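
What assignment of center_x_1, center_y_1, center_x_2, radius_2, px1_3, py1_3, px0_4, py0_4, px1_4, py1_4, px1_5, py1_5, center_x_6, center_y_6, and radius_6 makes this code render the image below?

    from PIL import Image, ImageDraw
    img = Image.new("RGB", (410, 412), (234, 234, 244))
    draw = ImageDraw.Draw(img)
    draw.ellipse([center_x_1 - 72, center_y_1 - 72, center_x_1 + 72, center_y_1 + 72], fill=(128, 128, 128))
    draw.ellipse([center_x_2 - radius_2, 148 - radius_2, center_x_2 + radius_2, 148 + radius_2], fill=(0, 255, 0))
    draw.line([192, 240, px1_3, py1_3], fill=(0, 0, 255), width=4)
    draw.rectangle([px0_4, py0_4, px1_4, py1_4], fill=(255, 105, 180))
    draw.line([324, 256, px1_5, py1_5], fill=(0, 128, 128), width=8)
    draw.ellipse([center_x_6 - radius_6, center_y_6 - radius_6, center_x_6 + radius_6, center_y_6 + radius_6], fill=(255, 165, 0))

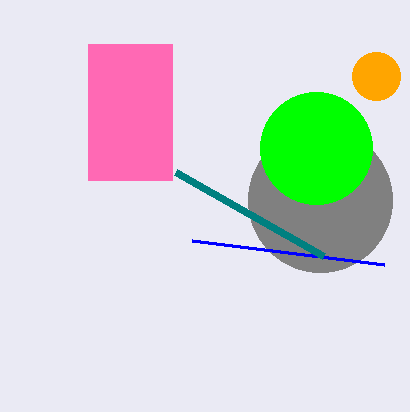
center_x_1 = 320, center_y_1 = 200, center_x_2 = 316, radius_2 = 56, px1_3 = 384, py1_3 = 264, px0_4 = 88, py0_4 = 44, px1_4 = 172, py1_4 = 180, px1_5 = 176, py1_5 = 172, center_x_6 = 376, center_y_6 = 76, radius_6 = 24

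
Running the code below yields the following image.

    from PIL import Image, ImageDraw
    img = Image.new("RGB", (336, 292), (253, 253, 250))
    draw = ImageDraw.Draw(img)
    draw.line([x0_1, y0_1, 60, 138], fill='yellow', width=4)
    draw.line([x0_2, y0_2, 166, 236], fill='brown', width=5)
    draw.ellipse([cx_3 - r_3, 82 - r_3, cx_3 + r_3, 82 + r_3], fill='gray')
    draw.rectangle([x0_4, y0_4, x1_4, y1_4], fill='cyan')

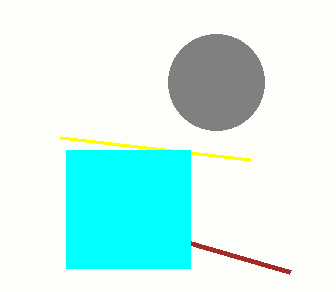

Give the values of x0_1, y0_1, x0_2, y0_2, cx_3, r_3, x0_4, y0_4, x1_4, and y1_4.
x0_1 = 250, y0_1 = 160, x0_2 = 290, y0_2 = 272, cx_3 = 216, r_3 = 48, x0_4 = 66, y0_4 = 150, x1_4 = 190, y1_4 = 268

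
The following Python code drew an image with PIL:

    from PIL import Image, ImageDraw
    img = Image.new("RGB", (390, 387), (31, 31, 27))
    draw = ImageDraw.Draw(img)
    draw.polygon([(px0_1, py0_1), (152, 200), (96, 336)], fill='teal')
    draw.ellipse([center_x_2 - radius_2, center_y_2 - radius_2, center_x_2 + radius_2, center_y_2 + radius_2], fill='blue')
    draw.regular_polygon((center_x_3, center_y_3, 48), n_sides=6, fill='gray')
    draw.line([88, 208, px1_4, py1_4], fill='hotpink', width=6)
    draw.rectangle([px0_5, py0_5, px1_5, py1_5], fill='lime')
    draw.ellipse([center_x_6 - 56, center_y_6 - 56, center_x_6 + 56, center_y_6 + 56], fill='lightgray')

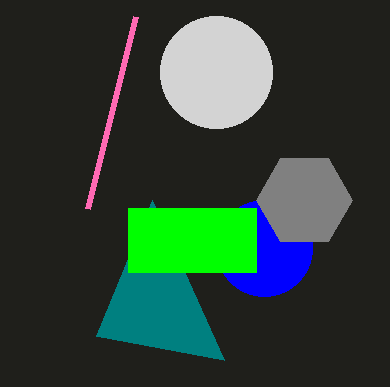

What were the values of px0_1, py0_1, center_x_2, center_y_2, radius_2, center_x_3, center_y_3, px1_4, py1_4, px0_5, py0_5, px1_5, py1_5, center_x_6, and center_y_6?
px0_1 = 224, py0_1 = 360, center_x_2 = 264, center_y_2 = 248, radius_2 = 48, center_x_3 = 304, center_y_3 = 200, px1_4 = 136, py1_4 = 16, px0_5 = 128, py0_5 = 208, px1_5 = 256, py1_5 = 272, center_x_6 = 216, center_y_6 = 72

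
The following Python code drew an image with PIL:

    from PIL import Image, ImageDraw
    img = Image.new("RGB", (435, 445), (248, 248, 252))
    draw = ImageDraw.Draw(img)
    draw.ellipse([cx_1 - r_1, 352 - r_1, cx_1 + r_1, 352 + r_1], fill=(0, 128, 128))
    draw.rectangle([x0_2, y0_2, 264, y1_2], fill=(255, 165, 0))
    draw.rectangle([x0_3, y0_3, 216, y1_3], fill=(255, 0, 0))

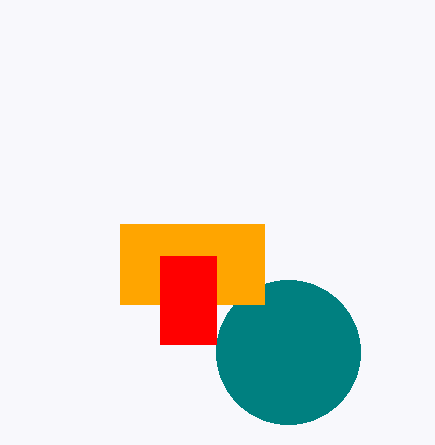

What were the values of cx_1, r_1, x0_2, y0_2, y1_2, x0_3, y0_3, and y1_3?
cx_1 = 288; r_1 = 72; x0_2 = 120; y0_2 = 224; y1_2 = 304; x0_3 = 160; y0_3 = 256; y1_3 = 344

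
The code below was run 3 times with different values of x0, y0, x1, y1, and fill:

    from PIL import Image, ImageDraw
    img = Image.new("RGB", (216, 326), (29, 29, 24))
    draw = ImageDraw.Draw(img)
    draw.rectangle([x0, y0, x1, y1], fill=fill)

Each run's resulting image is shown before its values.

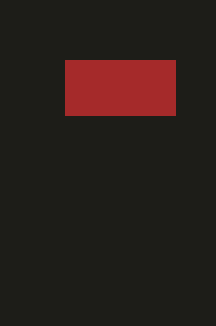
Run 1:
x0 = 65; y0 = 60; x1 = 175; y1 = 115; fill = 'brown'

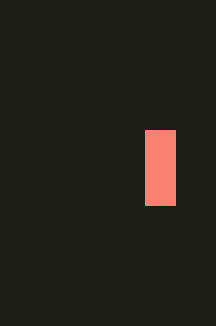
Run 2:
x0 = 145; y0 = 130; x1 = 175; y1 = 205; fill = 'salmon'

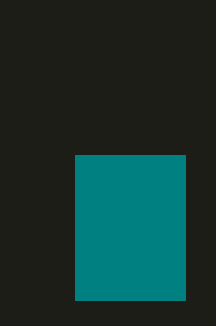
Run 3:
x0 = 75, y0 = 155, x1 = 185, y1 = 300, fill = 'teal'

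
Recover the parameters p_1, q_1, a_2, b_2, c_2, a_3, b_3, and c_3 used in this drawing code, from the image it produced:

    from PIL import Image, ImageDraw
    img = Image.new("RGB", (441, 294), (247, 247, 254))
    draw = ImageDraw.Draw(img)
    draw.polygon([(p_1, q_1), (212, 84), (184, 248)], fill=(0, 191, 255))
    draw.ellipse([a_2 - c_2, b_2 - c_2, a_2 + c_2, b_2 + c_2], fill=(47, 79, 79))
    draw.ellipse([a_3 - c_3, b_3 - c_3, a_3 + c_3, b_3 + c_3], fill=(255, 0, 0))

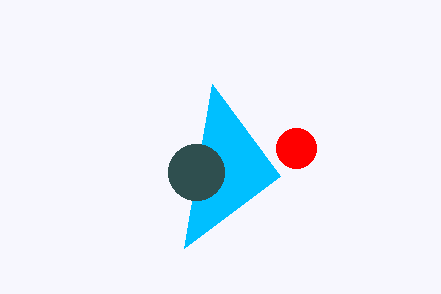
p_1 = 280
q_1 = 176
a_2 = 196
b_2 = 172
c_2 = 28
a_3 = 296
b_3 = 148
c_3 = 20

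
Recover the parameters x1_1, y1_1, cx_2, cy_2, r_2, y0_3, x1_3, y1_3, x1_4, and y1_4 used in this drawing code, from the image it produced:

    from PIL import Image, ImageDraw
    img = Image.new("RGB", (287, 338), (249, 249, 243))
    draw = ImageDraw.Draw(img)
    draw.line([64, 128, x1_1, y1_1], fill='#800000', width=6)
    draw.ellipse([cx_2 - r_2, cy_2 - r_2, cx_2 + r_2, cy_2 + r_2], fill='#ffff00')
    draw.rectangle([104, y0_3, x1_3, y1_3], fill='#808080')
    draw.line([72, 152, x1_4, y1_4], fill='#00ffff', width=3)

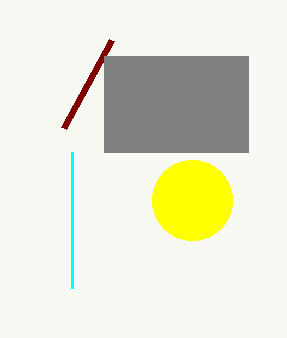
x1_1 = 112
y1_1 = 40
cx_2 = 192
cy_2 = 200
r_2 = 40
y0_3 = 56
x1_3 = 248
y1_3 = 152
x1_4 = 72
y1_4 = 288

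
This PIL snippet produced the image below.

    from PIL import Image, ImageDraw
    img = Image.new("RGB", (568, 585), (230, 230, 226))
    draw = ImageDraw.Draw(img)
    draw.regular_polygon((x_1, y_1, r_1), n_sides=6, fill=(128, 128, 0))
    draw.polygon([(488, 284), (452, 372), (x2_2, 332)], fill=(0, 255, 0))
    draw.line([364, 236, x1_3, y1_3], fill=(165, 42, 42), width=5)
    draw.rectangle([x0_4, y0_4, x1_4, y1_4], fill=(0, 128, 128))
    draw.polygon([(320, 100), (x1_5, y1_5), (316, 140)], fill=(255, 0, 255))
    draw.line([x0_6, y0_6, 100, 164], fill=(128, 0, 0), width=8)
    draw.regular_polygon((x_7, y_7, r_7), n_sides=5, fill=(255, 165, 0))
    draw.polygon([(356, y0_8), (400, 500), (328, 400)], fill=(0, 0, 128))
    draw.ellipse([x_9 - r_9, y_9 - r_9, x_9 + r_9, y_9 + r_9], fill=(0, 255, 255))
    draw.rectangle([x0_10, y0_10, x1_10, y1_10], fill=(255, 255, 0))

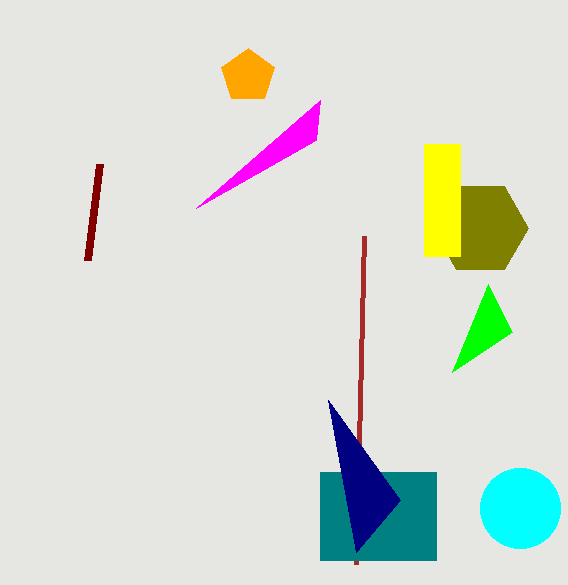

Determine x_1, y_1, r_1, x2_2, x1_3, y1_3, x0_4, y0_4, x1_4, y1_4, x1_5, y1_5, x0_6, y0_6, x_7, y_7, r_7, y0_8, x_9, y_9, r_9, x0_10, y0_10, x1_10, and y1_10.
x_1 = 480; y_1 = 228; r_1 = 48; x2_2 = 512; x1_3 = 356; y1_3 = 564; x0_4 = 320; y0_4 = 472; x1_4 = 436; y1_4 = 560; x1_5 = 196; y1_5 = 208; x0_6 = 88; y0_6 = 260; x_7 = 248; y_7 = 76; r_7 = 28; y0_8 = 552; x_9 = 520; y_9 = 508; r_9 = 40; x0_10 = 424; y0_10 = 144; x1_10 = 460; y1_10 = 256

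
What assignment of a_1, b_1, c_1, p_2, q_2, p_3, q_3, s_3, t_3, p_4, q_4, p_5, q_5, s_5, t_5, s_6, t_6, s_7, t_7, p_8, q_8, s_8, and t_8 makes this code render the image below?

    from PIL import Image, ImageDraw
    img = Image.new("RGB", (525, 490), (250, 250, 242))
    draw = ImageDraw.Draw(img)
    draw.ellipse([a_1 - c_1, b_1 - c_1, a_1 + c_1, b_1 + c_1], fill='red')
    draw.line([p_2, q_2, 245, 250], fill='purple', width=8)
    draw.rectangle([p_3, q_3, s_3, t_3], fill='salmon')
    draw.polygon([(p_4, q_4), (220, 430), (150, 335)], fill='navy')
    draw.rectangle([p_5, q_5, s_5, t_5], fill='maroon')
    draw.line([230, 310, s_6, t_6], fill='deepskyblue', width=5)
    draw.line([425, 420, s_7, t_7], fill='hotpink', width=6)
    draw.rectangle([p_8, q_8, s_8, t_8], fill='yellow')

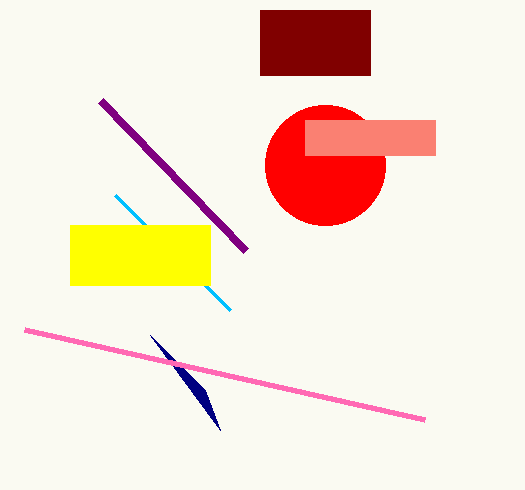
a_1 = 325, b_1 = 165, c_1 = 60, p_2 = 100, q_2 = 100, p_3 = 305, q_3 = 120, s_3 = 435, t_3 = 155, p_4 = 205, q_4 = 390, p_5 = 260, q_5 = 10, s_5 = 370, t_5 = 75, s_6 = 115, t_6 = 195, s_7 = 25, t_7 = 330, p_8 = 70, q_8 = 225, s_8 = 210, t_8 = 285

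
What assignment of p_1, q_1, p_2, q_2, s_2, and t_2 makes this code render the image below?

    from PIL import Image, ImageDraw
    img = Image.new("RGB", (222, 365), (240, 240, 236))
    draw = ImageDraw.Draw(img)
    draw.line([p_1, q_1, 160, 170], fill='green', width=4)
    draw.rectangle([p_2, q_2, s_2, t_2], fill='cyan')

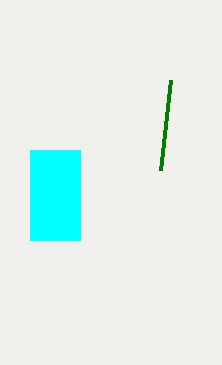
p_1 = 170; q_1 = 80; p_2 = 30; q_2 = 150; s_2 = 80; t_2 = 240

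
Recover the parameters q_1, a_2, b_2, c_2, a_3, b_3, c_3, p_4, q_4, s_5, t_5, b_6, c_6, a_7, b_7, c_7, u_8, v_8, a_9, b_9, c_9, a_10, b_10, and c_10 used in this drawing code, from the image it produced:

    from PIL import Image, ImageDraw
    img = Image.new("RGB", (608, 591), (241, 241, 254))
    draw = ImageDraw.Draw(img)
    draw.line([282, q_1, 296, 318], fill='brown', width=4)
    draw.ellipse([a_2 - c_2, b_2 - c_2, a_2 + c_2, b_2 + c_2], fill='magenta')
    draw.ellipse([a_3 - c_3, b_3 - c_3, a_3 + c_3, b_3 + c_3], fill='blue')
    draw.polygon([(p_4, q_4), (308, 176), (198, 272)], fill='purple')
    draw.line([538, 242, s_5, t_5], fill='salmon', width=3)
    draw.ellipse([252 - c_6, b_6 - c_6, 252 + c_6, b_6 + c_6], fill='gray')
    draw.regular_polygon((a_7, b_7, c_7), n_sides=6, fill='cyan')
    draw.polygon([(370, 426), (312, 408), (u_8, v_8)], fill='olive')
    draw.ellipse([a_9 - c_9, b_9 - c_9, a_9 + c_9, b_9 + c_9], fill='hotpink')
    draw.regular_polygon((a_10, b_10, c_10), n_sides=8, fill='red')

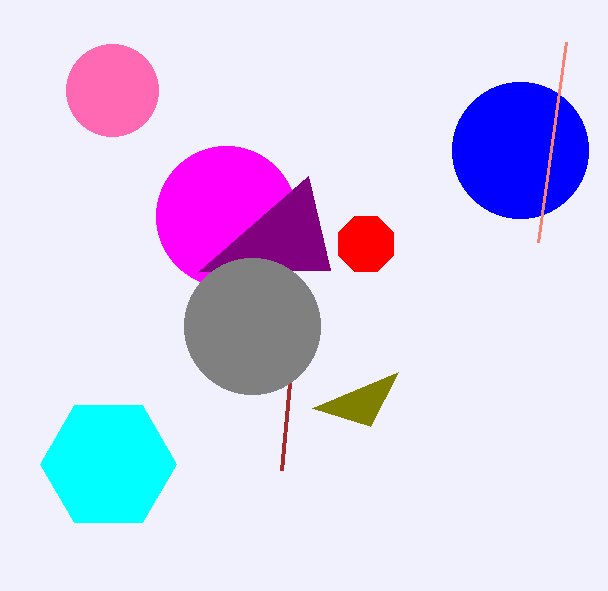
q_1 = 470, a_2 = 226, b_2 = 216, c_2 = 70, a_3 = 520, b_3 = 150, c_3 = 68, p_4 = 330, q_4 = 270, s_5 = 566, t_5 = 42, b_6 = 326, c_6 = 68, a_7 = 108, b_7 = 464, c_7 = 68, u_8 = 398, v_8 = 372, a_9 = 112, b_9 = 90, c_9 = 46, a_10 = 366, b_10 = 244, c_10 = 30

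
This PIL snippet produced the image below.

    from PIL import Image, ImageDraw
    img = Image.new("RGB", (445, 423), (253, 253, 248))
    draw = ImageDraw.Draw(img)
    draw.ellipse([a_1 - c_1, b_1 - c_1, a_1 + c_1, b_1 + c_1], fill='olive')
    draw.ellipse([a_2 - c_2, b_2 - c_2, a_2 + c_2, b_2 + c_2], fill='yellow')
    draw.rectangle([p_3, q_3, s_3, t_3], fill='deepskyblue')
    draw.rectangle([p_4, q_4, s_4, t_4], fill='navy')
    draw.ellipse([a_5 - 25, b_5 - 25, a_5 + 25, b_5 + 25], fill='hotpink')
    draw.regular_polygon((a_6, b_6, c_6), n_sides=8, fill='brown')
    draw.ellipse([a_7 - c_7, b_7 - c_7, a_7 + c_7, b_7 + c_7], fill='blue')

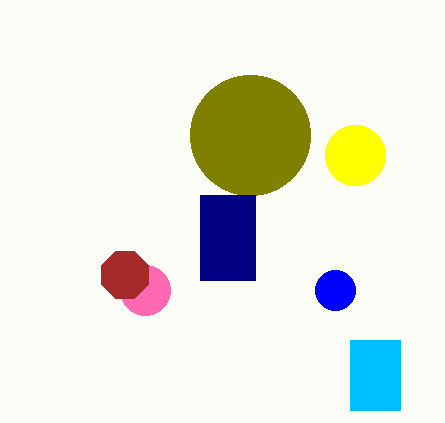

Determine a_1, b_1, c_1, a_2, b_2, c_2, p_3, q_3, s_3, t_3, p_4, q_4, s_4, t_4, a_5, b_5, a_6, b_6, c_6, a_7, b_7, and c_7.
a_1 = 250; b_1 = 135; c_1 = 60; a_2 = 355; b_2 = 155; c_2 = 30; p_3 = 350; q_3 = 340; s_3 = 400; t_3 = 410; p_4 = 200; q_4 = 195; s_4 = 255; t_4 = 280; a_5 = 145; b_5 = 290; a_6 = 125; b_6 = 275; c_6 = 25; a_7 = 335; b_7 = 290; c_7 = 20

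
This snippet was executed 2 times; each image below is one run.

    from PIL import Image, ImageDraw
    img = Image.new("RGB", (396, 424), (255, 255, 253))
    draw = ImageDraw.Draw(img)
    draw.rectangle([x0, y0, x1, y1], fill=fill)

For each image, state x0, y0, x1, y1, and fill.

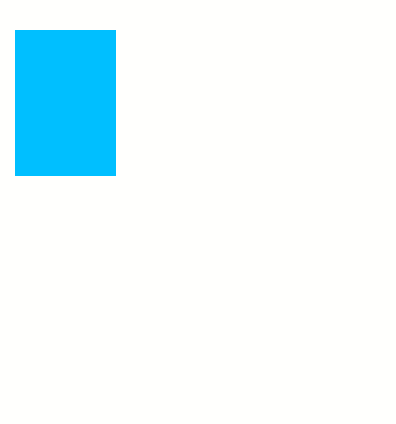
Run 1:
x0 = 15
y0 = 30
x1 = 115
y1 = 175
fill = 'deepskyblue'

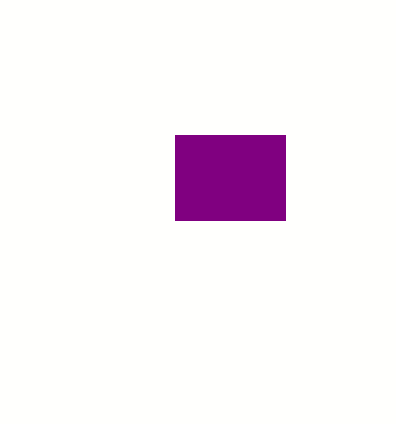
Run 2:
x0 = 175
y0 = 135
x1 = 285
y1 = 220
fill = 'purple'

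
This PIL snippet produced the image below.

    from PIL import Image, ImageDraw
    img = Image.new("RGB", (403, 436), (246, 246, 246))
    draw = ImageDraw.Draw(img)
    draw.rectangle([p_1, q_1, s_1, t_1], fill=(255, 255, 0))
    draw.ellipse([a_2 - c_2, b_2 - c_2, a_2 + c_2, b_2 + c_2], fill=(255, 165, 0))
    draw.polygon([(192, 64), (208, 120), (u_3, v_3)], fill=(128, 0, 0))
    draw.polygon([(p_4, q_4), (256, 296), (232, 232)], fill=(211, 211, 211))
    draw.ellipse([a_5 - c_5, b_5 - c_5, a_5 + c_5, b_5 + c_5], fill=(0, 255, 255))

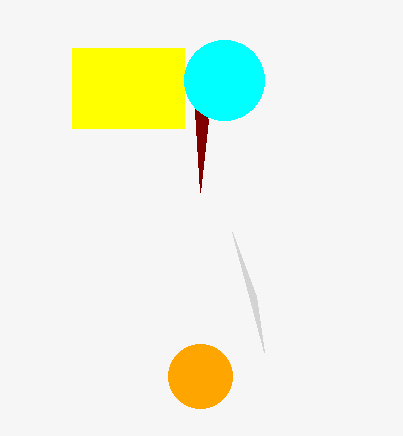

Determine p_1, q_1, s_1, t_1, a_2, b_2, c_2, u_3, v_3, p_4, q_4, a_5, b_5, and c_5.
p_1 = 72, q_1 = 48, s_1 = 184, t_1 = 128, a_2 = 200, b_2 = 376, c_2 = 32, u_3 = 200, v_3 = 192, p_4 = 264, q_4 = 352, a_5 = 224, b_5 = 80, c_5 = 40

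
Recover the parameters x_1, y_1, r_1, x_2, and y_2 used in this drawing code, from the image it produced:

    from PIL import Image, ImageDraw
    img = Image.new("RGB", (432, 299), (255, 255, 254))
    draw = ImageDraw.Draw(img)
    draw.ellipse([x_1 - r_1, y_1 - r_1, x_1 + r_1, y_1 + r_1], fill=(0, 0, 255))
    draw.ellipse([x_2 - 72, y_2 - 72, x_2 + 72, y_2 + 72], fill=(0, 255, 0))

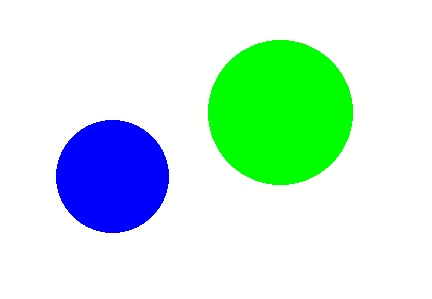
x_1 = 112, y_1 = 176, r_1 = 56, x_2 = 280, y_2 = 112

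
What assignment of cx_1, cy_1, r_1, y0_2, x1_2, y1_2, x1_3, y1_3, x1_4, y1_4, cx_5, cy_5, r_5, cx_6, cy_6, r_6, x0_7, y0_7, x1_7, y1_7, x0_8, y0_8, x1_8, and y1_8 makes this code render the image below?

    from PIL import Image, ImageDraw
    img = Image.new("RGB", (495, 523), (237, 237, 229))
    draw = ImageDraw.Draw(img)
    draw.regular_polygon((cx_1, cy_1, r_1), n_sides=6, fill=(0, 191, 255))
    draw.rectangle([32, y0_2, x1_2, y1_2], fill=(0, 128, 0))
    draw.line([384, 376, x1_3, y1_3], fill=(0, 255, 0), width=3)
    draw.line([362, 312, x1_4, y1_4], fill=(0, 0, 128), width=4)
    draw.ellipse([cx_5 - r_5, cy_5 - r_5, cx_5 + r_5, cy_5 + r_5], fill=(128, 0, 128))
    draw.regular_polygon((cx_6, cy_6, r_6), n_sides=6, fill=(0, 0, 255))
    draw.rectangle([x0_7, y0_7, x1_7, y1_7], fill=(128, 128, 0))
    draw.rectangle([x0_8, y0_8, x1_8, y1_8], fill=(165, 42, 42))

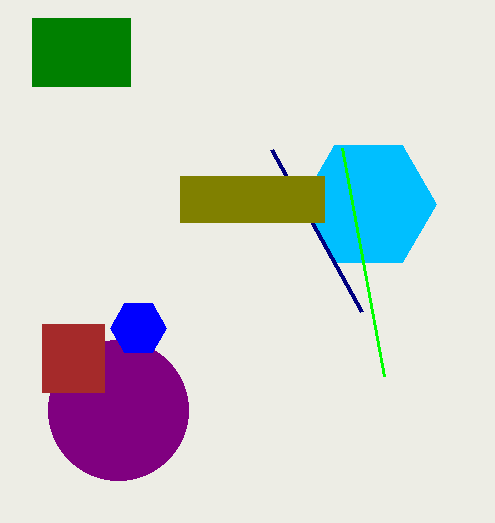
cx_1 = 368
cy_1 = 204
r_1 = 68
y0_2 = 18
x1_2 = 130
y1_2 = 86
x1_3 = 342
y1_3 = 148
x1_4 = 272
y1_4 = 150
cx_5 = 118
cy_5 = 410
r_5 = 70
cx_6 = 138
cy_6 = 328
r_6 = 28
x0_7 = 180
y0_7 = 176
x1_7 = 324
y1_7 = 222
x0_8 = 42
y0_8 = 324
x1_8 = 104
y1_8 = 392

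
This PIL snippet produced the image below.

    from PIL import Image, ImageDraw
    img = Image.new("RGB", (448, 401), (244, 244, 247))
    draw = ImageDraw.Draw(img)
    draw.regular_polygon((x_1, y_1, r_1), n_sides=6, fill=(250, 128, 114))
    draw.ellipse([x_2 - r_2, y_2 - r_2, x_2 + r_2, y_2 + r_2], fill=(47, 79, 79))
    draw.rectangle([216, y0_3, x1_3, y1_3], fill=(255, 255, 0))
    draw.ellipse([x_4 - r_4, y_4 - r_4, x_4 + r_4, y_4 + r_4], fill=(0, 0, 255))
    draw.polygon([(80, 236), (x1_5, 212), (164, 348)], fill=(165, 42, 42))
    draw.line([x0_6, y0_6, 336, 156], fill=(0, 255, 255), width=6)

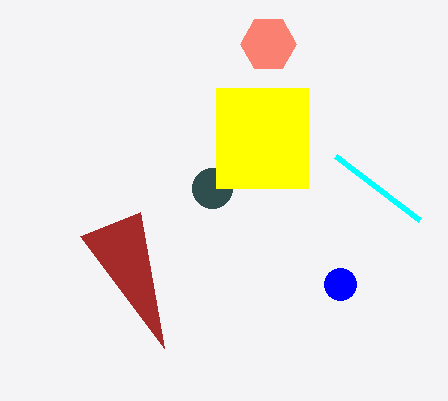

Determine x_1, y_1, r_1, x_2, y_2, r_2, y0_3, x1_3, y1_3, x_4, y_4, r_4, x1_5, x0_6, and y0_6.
x_1 = 268; y_1 = 44; r_1 = 28; x_2 = 212; y_2 = 188; r_2 = 20; y0_3 = 88; x1_3 = 308; y1_3 = 188; x_4 = 340; y_4 = 284; r_4 = 16; x1_5 = 140; x0_6 = 420; y0_6 = 220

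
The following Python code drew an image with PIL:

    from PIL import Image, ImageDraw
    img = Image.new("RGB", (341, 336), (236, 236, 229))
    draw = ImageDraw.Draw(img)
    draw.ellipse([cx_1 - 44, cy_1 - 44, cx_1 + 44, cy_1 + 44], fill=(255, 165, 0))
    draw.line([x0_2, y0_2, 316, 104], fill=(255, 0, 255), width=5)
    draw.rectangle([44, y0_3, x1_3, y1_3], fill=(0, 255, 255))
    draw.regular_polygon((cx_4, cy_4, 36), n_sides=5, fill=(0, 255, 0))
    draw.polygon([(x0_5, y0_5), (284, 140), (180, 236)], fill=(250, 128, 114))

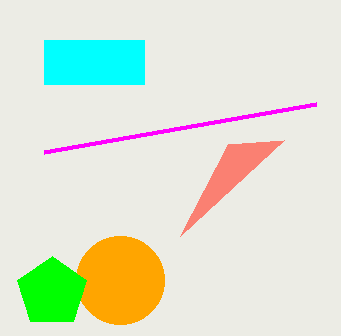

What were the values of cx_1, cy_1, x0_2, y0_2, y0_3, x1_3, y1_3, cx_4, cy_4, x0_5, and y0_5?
cx_1 = 120; cy_1 = 280; x0_2 = 44; y0_2 = 152; y0_3 = 40; x1_3 = 144; y1_3 = 84; cx_4 = 52; cy_4 = 292; x0_5 = 228; y0_5 = 144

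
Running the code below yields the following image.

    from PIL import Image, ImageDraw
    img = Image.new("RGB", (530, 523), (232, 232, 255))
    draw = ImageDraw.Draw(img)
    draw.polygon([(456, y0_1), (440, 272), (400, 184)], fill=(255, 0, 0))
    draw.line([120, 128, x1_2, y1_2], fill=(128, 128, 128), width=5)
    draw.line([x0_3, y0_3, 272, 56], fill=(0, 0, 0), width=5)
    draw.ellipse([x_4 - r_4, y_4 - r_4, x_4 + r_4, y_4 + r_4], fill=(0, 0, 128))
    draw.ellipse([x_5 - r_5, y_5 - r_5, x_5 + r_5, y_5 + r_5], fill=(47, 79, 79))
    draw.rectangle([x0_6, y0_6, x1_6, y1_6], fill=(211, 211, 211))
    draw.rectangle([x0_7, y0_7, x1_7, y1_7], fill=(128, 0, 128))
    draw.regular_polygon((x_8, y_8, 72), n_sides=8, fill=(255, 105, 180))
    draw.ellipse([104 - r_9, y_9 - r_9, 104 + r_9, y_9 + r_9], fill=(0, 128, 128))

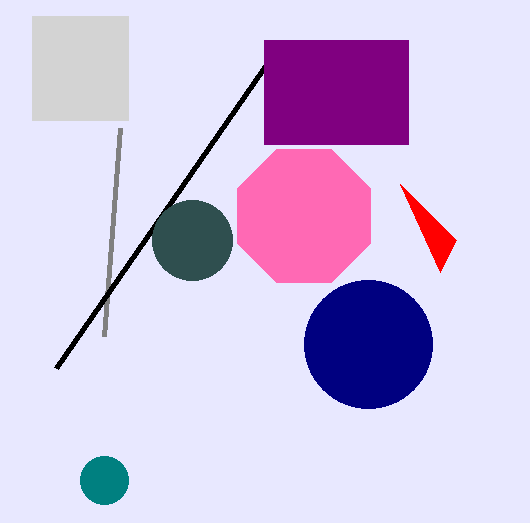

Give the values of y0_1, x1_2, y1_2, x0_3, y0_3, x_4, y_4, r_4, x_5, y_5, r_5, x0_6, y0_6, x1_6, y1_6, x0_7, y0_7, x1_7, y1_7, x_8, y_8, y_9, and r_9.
y0_1 = 240, x1_2 = 104, y1_2 = 336, x0_3 = 56, y0_3 = 368, x_4 = 368, y_4 = 344, r_4 = 64, x_5 = 192, y_5 = 240, r_5 = 40, x0_6 = 32, y0_6 = 16, x1_6 = 128, y1_6 = 120, x0_7 = 264, y0_7 = 40, x1_7 = 408, y1_7 = 144, x_8 = 304, y_8 = 216, y_9 = 480, r_9 = 24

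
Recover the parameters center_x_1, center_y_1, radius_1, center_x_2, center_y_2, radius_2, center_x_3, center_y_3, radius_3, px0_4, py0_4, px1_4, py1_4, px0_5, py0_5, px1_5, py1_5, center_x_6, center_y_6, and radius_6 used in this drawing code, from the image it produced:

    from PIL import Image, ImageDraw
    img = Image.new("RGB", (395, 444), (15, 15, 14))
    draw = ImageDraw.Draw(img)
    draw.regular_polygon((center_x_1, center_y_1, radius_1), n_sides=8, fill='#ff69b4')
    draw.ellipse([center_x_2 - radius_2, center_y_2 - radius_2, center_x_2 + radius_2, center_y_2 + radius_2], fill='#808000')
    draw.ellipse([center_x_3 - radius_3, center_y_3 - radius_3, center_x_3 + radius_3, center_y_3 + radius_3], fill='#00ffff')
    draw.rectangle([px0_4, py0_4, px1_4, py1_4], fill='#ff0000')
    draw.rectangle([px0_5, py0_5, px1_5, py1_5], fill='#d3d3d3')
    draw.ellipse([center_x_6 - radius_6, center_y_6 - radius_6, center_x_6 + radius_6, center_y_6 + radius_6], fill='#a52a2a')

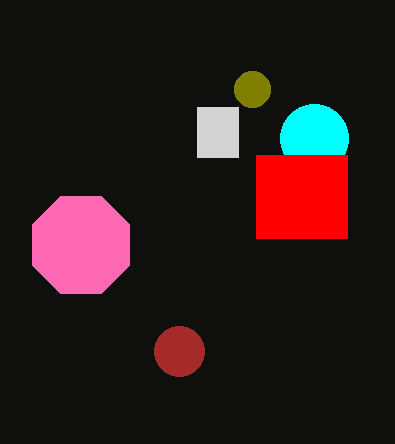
center_x_1 = 81, center_y_1 = 245, radius_1 = 53, center_x_2 = 252, center_y_2 = 89, radius_2 = 18, center_x_3 = 314, center_y_3 = 138, radius_3 = 34, px0_4 = 256, py0_4 = 155, px1_4 = 347, py1_4 = 238, px0_5 = 197, py0_5 = 107, px1_5 = 238, py1_5 = 157, center_x_6 = 179, center_y_6 = 351, radius_6 = 25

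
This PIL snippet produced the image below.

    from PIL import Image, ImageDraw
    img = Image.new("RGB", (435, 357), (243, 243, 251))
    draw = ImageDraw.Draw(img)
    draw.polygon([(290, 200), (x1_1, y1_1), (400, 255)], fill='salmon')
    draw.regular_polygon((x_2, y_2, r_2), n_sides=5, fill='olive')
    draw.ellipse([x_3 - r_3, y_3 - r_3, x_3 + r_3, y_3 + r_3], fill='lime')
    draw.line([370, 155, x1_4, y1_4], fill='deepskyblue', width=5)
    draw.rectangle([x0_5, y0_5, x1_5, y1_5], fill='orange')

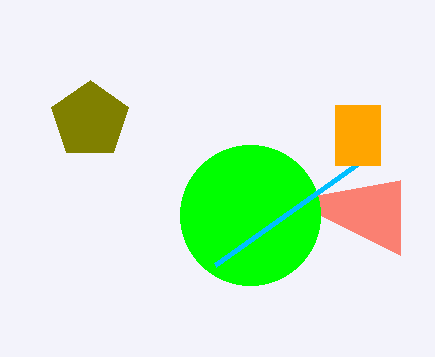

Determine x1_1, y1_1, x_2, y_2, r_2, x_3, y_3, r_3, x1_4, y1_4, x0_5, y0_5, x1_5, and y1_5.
x1_1 = 400; y1_1 = 180; x_2 = 90; y_2 = 120; r_2 = 40; x_3 = 250; y_3 = 215; r_3 = 70; x1_4 = 215; y1_4 = 265; x0_5 = 335; y0_5 = 105; x1_5 = 380; y1_5 = 165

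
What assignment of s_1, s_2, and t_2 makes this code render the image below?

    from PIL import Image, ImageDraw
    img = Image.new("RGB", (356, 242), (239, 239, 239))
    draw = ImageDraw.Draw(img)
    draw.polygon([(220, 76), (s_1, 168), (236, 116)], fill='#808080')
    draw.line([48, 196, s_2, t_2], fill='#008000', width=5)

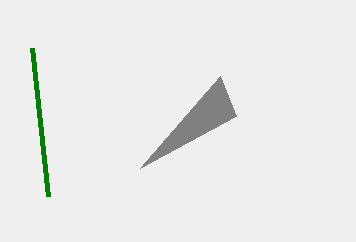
s_1 = 140; s_2 = 32; t_2 = 48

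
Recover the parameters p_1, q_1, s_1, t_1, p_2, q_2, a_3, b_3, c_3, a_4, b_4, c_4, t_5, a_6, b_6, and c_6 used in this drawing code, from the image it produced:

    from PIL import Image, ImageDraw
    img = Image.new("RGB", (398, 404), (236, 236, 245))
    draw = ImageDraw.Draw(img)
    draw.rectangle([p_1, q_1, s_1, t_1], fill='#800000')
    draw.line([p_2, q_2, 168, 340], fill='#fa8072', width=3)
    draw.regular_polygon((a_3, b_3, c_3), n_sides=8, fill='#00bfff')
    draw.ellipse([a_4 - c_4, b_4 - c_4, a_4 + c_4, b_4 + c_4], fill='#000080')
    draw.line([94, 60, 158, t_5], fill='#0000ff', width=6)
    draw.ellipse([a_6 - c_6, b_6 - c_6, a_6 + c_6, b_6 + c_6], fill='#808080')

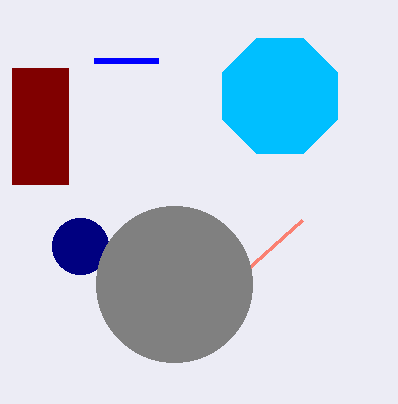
p_1 = 12; q_1 = 68; s_1 = 68; t_1 = 184; p_2 = 302; q_2 = 220; a_3 = 280; b_3 = 96; c_3 = 62; a_4 = 80; b_4 = 246; c_4 = 28; t_5 = 60; a_6 = 174; b_6 = 284; c_6 = 78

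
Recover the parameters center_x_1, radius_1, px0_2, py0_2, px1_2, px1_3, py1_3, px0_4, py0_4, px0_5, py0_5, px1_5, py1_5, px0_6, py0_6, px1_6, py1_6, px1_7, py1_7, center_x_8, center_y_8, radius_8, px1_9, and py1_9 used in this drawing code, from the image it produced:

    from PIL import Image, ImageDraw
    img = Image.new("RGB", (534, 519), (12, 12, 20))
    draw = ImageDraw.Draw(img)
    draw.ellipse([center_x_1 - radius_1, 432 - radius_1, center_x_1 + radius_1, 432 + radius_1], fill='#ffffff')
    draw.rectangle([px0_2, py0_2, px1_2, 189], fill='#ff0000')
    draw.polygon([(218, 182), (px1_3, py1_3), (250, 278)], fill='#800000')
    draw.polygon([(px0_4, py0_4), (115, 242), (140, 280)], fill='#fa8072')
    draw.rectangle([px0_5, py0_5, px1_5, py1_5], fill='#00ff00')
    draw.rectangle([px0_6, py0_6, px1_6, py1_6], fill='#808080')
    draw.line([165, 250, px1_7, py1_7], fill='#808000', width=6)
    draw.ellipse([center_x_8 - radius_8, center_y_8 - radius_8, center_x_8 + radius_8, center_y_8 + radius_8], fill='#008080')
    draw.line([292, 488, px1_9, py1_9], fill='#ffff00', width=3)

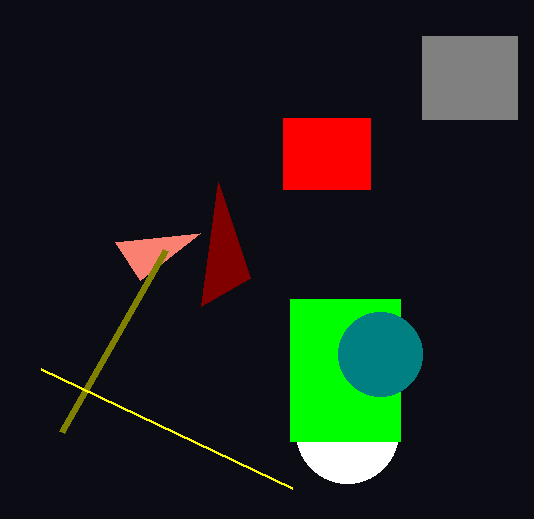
center_x_1 = 347, radius_1 = 51, px0_2 = 283, py0_2 = 118, px1_2 = 370, px1_3 = 201, py1_3 = 306, px0_4 = 200, py0_4 = 233, px0_5 = 290, py0_5 = 299, px1_5 = 400, py1_5 = 441, px0_6 = 422, py0_6 = 36, px1_6 = 517, py1_6 = 119, px1_7 = 61, py1_7 = 432, center_x_8 = 380, center_y_8 = 354, radius_8 = 42, px1_9 = 41, py1_9 = 369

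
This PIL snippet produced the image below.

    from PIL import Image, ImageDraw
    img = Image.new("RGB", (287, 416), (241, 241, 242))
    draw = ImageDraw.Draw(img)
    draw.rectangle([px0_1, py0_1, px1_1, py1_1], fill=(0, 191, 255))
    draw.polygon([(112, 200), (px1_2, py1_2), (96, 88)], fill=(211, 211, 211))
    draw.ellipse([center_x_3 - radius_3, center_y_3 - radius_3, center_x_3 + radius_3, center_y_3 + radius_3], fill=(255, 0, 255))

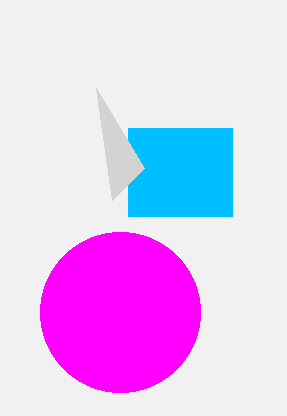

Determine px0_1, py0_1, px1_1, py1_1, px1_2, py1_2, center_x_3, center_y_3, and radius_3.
px0_1 = 128
py0_1 = 128
px1_1 = 232
py1_1 = 216
px1_2 = 144
py1_2 = 168
center_x_3 = 120
center_y_3 = 312
radius_3 = 80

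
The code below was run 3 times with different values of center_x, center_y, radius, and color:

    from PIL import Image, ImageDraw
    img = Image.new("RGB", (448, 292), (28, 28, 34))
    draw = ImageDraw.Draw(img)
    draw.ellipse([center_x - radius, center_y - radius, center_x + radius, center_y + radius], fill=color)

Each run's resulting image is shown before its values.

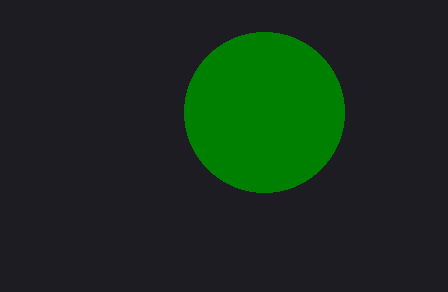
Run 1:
center_x = 264; center_y = 112; radius = 80; color = 'green'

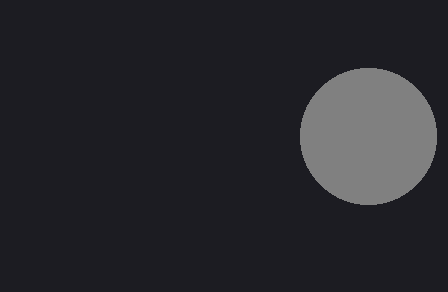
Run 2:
center_x = 368, center_y = 136, radius = 68, color = 'gray'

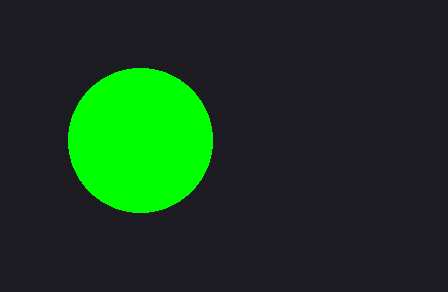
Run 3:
center_x = 140
center_y = 140
radius = 72
color = 'lime'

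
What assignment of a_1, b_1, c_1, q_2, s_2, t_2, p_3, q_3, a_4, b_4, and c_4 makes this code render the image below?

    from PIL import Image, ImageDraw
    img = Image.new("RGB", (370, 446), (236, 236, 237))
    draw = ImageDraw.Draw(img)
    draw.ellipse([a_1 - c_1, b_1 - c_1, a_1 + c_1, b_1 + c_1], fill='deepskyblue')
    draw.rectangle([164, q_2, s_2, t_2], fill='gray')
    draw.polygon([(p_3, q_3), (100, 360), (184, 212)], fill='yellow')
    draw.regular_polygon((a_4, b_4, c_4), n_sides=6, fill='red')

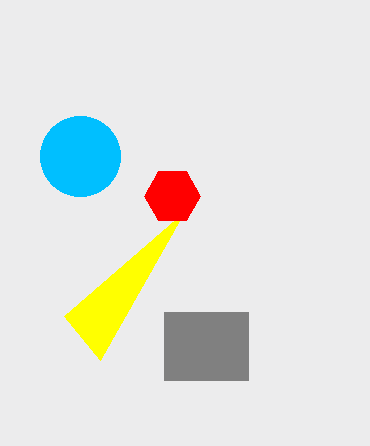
a_1 = 80; b_1 = 156; c_1 = 40; q_2 = 312; s_2 = 248; t_2 = 380; p_3 = 64; q_3 = 316; a_4 = 172; b_4 = 196; c_4 = 28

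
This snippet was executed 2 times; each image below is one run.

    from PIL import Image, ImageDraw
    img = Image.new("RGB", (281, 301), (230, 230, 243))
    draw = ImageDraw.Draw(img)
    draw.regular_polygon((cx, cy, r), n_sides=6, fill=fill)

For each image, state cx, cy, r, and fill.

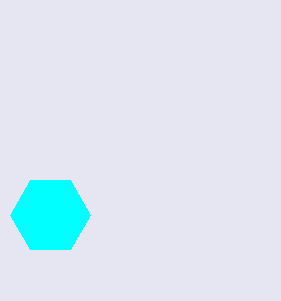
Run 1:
cx = 50; cy = 215; r = 40; fill = 'cyan'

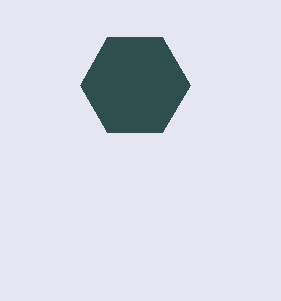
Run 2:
cx = 135, cy = 85, r = 55, fill = 'darkslategray'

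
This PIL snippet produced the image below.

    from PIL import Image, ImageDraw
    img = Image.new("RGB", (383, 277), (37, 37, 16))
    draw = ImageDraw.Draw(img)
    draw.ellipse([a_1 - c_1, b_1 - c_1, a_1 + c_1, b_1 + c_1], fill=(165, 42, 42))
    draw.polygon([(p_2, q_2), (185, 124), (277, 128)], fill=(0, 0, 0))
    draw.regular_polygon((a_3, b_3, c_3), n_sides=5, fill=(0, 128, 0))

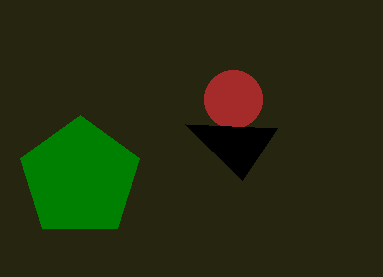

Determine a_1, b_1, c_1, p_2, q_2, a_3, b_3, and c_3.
a_1 = 233, b_1 = 99, c_1 = 29, p_2 = 242, q_2 = 180, a_3 = 80, b_3 = 178, c_3 = 63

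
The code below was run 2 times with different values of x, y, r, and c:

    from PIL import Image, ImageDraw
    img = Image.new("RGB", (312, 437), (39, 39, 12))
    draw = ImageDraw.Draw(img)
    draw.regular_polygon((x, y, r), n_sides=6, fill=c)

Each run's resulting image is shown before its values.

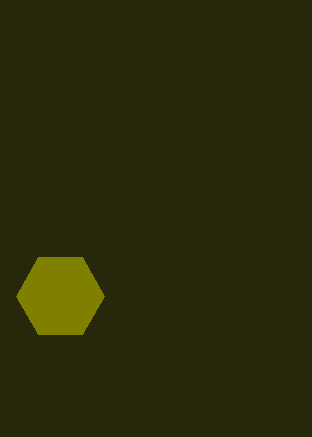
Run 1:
x = 60
y = 296
r = 44
c = 'olive'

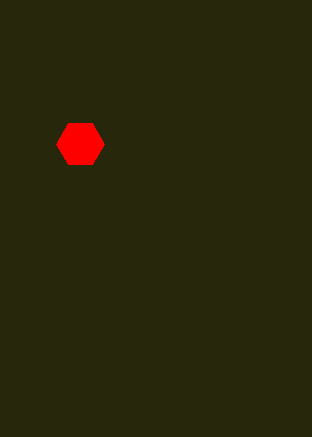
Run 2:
x = 80, y = 144, r = 24, c = 'red'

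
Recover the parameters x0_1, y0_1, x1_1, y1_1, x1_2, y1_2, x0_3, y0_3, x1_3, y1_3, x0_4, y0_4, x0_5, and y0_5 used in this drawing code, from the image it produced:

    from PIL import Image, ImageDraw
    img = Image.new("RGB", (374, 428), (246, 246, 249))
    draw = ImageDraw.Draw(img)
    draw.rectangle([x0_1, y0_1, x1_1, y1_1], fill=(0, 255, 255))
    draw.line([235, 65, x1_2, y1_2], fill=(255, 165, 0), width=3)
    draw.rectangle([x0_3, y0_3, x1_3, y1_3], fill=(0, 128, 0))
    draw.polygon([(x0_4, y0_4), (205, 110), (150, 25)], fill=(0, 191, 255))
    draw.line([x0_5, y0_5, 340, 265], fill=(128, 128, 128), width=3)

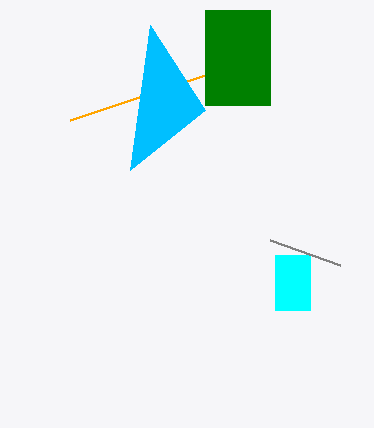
x0_1 = 275; y0_1 = 255; x1_1 = 310; y1_1 = 310; x1_2 = 70; y1_2 = 120; x0_3 = 205; y0_3 = 10; x1_3 = 270; y1_3 = 105; x0_4 = 130; y0_4 = 170; x0_5 = 270; y0_5 = 240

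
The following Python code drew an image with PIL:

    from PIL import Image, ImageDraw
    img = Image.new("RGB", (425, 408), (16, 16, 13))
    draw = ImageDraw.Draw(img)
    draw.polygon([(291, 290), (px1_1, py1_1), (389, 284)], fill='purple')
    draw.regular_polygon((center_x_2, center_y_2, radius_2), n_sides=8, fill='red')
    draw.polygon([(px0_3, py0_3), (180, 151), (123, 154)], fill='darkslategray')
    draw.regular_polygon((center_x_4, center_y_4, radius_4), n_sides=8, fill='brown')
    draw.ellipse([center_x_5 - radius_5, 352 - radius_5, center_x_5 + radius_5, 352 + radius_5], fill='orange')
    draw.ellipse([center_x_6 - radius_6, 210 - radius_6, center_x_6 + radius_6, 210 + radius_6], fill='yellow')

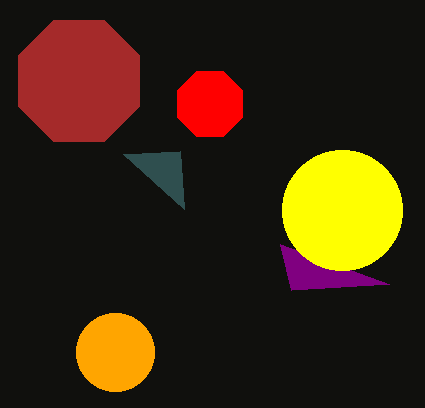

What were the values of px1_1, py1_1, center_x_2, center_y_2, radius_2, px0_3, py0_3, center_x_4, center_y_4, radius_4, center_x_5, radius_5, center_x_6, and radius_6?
px1_1 = 280
py1_1 = 244
center_x_2 = 210
center_y_2 = 104
radius_2 = 35
px0_3 = 184
py0_3 = 209
center_x_4 = 79
center_y_4 = 81
radius_4 = 66
center_x_5 = 115
radius_5 = 39
center_x_6 = 342
radius_6 = 60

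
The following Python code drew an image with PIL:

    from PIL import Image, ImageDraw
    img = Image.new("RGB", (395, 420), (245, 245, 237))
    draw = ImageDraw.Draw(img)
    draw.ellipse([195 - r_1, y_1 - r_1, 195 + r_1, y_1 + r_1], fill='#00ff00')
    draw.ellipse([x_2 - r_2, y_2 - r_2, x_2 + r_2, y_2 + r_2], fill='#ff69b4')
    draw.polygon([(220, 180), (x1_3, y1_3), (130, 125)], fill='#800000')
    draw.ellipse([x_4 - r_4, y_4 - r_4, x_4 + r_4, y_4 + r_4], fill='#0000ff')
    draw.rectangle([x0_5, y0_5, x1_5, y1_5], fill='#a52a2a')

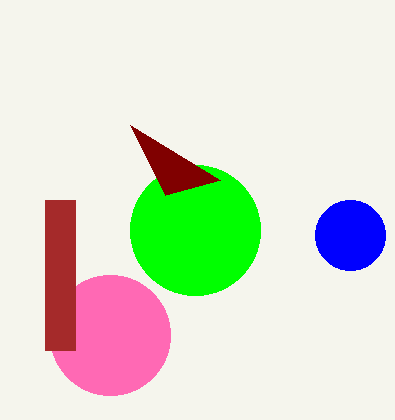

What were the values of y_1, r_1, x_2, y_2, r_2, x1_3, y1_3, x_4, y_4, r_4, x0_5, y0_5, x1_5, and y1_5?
y_1 = 230, r_1 = 65, x_2 = 110, y_2 = 335, r_2 = 60, x1_3 = 165, y1_3 = 195, x_4 = 350, y_4 = 235, r_4 = 35, x0_5 = 45, y0_5 = 200, x1_5 = 75, y1_5 = 350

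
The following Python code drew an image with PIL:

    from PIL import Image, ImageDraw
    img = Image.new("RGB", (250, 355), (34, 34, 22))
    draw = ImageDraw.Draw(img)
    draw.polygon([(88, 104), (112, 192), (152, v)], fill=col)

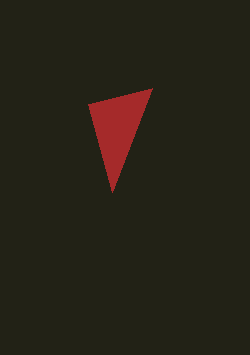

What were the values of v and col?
v = 88
col = 'brown'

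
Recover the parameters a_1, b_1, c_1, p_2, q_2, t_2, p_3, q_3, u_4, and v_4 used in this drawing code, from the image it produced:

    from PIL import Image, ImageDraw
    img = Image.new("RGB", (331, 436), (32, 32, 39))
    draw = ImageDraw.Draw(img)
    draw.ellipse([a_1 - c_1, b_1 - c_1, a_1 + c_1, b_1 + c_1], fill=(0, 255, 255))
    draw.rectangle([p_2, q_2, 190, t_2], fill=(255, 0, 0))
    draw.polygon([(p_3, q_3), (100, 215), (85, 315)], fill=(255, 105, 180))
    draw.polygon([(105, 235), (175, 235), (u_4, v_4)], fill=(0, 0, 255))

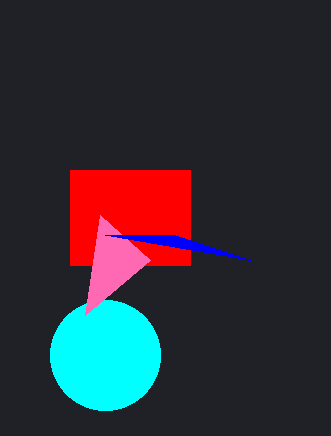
a_1 = 105
b_1 = 355
c_1 = 55
p_2 = 70
q_2 = 170
t_2 = 265
p_3 = 150
q_3 = 260
u_4 = 250
v_4 = 260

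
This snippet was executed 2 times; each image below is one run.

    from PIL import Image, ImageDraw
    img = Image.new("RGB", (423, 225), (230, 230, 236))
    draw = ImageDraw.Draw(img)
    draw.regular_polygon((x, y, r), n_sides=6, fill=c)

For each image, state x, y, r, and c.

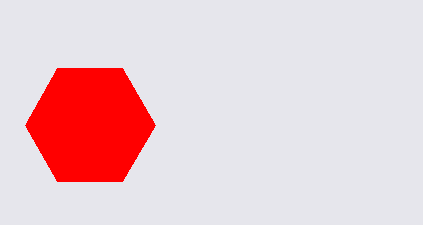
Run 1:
x = 90, y = 125, r = 65, c = 'red'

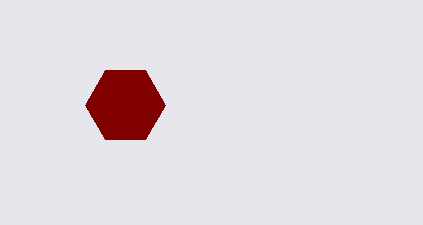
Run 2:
x = 125; y = 105; r = 40; c = 'maroon'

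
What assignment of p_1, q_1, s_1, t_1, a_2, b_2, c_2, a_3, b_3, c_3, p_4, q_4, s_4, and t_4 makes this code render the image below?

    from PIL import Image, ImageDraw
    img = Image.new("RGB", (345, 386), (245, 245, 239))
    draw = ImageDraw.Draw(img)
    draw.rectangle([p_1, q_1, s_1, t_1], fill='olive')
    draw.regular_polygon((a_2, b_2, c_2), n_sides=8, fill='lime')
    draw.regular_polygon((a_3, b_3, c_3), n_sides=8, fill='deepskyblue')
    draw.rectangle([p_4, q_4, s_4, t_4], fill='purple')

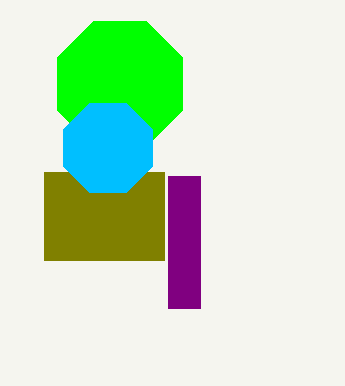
p_1 = 44; q_1 = 172; s_1 = 164; t_1 = 260; a_2 = 120; b_2 = 84; c_2 = 68; a_3 = 108; b_3 = 148; c_3 = 48; p_4 = 168; q_4 = 176; s_4 = 200; t_4 = 308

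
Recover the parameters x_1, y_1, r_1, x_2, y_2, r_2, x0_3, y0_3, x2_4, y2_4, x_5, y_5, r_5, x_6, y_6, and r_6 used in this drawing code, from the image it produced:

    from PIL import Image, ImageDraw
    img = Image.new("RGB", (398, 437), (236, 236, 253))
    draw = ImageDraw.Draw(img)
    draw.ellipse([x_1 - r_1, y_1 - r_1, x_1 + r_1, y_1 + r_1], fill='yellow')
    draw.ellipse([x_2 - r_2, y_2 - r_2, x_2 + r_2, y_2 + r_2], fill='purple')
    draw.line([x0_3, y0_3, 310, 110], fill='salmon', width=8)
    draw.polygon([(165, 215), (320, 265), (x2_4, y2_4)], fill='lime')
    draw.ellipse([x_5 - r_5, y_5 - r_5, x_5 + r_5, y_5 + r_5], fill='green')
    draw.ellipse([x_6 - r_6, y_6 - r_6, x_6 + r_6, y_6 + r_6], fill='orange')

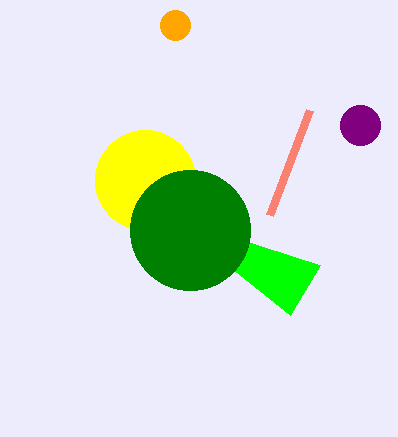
x_1 = 145, y_1 = 180, r_1 = 50, x_2 = 360, y_2 = 125, r_2 = 20, x0_3 = 270, y0_3 = 215, x2_4 = 290, y2_4 = 315, x_5 = 190, y_5 = 230, r_5 = 60, x_6 = 175, y_6 = 25, r_6 = 15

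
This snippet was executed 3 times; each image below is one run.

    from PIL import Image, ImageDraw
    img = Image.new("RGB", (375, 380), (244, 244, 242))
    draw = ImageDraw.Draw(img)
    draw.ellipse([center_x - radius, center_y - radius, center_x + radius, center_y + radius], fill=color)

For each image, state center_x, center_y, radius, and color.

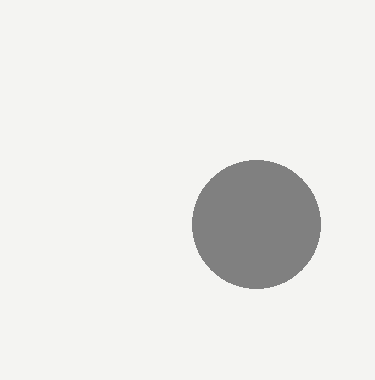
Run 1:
center_x = 256
center_y = 224
radius = 64
color = 'gray'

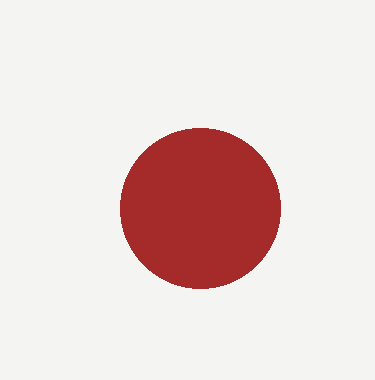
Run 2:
center_x = 200; center_y = 208; radius = 80; color = 'brown'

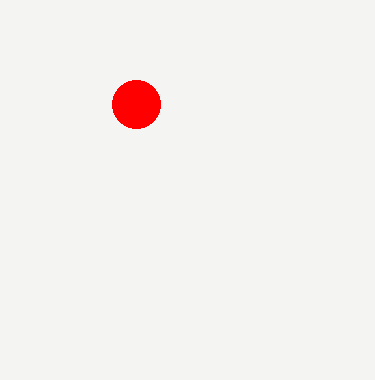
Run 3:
center_x = 136, center_y = 104, radius = 24, color = 'red'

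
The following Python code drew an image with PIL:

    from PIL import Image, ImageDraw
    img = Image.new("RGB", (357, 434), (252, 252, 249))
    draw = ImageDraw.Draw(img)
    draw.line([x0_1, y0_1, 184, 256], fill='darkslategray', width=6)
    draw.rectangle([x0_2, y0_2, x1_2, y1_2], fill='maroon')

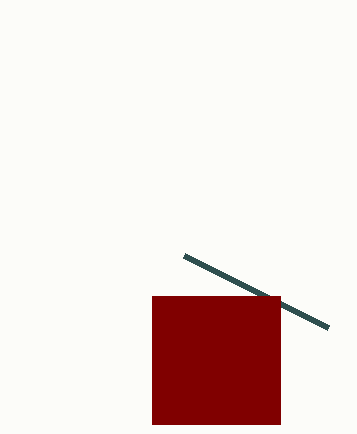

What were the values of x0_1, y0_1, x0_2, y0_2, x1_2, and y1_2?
x0_1 = 328
y0_1 = 328
x0_2 = 152
y0_2 = 296
x1_2 = 280
y1_2 = 424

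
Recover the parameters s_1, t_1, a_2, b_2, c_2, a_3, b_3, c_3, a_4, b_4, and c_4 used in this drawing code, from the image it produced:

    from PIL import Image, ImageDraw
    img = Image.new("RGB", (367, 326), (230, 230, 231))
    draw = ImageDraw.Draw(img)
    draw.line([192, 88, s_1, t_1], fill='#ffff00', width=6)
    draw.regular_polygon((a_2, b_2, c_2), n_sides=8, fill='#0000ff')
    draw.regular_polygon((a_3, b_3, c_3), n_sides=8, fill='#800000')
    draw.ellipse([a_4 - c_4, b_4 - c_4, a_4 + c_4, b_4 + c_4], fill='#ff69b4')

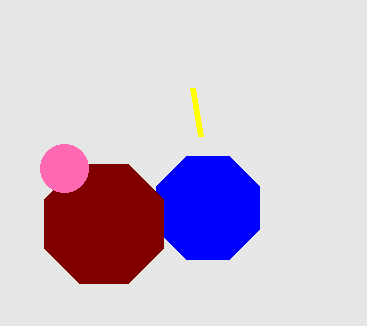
s_1 = 200; t_1 = 136; a_2 = 208; b_2 = 208; c_2 = 56; a_3 = 104; b_3 = 224; c_3 = 64; a_4 = 64; b_4 = 168; c_4 = 24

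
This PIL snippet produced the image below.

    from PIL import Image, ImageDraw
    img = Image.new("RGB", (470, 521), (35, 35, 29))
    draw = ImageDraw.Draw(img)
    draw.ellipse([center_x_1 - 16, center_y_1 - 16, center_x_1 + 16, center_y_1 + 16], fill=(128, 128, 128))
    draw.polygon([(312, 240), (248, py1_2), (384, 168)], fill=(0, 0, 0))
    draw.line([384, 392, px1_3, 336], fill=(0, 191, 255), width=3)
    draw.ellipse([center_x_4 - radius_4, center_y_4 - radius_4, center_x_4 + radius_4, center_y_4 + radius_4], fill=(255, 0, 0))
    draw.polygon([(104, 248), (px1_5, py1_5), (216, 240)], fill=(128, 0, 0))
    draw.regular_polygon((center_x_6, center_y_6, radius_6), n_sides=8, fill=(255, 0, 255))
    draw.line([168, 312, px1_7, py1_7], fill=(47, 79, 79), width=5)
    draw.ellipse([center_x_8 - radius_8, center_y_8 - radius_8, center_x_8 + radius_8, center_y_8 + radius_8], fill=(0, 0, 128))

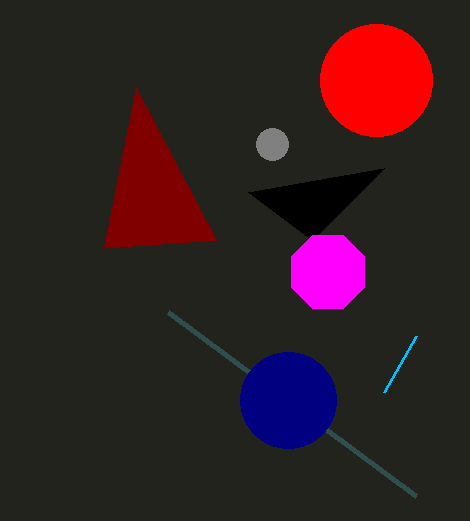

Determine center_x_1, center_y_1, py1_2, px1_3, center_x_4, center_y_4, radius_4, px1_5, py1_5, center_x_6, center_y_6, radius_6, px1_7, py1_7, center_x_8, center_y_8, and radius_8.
center_x_1 = 272, center_y_1 = 144, py1_2 = 192, px1_3 = 416, center_x_4 = 376, center_y_4 = 80, radius_4 = 56, px1_5 = 136, py1_5 = 88, center_x_6 = 328, center_y_6 = 272, radius_6 = 40, px1_7 = 416, py1_7 = 496, center_x_8 = 288, center_y_8 = 400, radius_8 = 48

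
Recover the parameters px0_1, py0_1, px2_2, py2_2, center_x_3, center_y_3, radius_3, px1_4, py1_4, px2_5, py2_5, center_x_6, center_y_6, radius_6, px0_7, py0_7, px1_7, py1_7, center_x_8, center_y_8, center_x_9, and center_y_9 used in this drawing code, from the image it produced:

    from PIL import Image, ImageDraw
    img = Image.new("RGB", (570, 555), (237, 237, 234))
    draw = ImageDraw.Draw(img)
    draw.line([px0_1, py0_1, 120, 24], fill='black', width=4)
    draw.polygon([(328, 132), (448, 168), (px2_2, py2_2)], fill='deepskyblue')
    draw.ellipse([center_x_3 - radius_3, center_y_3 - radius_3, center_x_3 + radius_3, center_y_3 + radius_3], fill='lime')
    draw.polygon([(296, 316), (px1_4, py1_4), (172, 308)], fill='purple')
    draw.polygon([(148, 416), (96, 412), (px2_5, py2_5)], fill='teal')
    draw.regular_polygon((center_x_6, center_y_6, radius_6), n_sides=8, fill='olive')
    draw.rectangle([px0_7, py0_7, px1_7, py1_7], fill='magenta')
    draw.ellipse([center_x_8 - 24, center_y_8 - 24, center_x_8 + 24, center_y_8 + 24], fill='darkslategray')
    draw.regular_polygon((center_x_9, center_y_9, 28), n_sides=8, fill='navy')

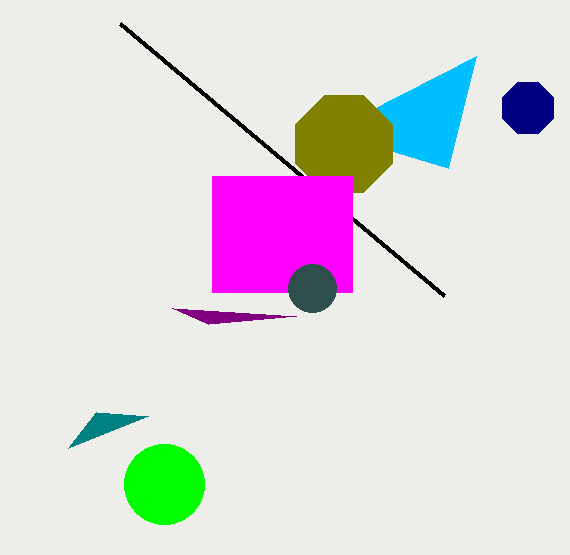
px0_1 = 444, py0_1 = 296, px2_2 = 476, py2_2 = 56, center_x_3 = 164, center_y_3 = 484, radius_3 = 40, px1_4 = 208, py1_4 = 324, px2_5 = 68, py2_5 = 448, center_x_6 = 344, center_y_6 = 144, radius_6 = 52, px0_7 = 212, py0_7 = 176, px1_7 = 352, py1_7 = 292, center_x_8 = 312, center_y_8 = 288, center_x_9 = 528, center_y_9 = 108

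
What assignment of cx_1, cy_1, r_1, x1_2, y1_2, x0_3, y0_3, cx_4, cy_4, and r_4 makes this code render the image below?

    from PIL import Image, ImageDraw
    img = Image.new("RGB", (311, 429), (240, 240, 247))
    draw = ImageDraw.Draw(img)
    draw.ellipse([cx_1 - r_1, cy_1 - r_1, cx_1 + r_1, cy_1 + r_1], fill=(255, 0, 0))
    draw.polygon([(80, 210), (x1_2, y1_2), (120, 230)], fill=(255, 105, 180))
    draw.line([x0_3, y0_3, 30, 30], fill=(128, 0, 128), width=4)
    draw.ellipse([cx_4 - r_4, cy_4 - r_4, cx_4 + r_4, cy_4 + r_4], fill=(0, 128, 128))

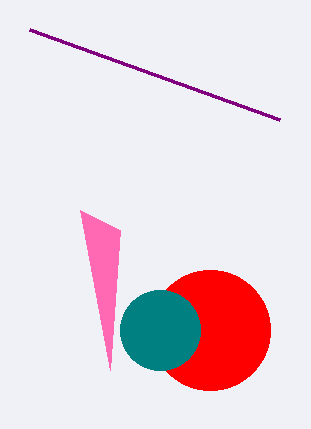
cx_1 = 210
cy_1 = 330
r_1 = 60
x1_2 = 110
y1_2 = 370
x0_3 = 280
y0_3 = 120
cx_4 = 160
cy_4 = 330
r_4 = 40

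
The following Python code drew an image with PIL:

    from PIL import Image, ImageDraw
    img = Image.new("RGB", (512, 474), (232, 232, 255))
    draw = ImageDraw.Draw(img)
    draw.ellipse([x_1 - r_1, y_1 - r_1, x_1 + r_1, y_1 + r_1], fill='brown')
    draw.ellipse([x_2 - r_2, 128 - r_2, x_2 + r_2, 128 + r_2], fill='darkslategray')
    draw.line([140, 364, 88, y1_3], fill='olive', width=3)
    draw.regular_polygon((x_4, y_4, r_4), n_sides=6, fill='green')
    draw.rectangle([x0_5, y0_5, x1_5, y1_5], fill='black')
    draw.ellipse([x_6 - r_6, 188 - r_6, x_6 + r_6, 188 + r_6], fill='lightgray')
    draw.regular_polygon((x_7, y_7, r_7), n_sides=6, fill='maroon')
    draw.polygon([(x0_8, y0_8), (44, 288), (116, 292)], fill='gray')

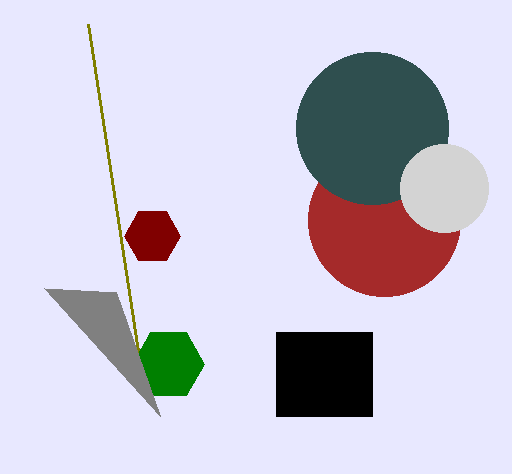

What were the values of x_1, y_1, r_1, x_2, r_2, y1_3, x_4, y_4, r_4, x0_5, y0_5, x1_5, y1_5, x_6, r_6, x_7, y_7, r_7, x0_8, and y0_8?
x_1 = 384; y_1 = 220; r_1 = 76; x_2 = 372; r_2 = 76; y1_3 = 24; x_4 = 168; y_4 = 364; r_4 = 36; x0_5 = 276; y0_5 = 332; x1_5 = 372; y1_5 = 416; x_6 = 444; r_6 = 44; x_7 = 152; y_7 = 236; r_7 = 28; x0_8 = 160; y0_8 = 416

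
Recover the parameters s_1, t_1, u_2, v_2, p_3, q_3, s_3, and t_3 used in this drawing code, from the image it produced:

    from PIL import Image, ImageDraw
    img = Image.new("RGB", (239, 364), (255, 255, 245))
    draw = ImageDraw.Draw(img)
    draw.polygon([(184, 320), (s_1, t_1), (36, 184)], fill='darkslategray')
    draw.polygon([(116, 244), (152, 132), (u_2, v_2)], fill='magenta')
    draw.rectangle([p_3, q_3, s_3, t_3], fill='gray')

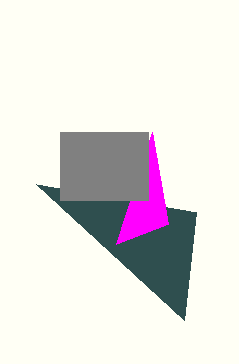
s_1 = 196, t_1 = 212, u_2 = 168, v_2 = 224, p_3 = 60, q_3 = 132, s_3 = 148, t_3 = 200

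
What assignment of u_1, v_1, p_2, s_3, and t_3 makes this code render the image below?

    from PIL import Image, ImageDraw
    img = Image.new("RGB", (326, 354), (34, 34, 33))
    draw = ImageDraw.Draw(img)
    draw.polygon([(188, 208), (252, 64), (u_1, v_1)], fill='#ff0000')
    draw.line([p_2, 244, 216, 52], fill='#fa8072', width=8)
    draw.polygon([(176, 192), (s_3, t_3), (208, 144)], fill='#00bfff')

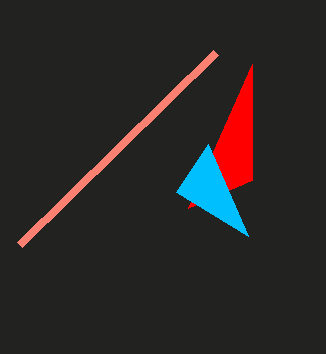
u_1 = 252, v_1 = 180, p_2 = 20, s_3 = 248, t_3 = 236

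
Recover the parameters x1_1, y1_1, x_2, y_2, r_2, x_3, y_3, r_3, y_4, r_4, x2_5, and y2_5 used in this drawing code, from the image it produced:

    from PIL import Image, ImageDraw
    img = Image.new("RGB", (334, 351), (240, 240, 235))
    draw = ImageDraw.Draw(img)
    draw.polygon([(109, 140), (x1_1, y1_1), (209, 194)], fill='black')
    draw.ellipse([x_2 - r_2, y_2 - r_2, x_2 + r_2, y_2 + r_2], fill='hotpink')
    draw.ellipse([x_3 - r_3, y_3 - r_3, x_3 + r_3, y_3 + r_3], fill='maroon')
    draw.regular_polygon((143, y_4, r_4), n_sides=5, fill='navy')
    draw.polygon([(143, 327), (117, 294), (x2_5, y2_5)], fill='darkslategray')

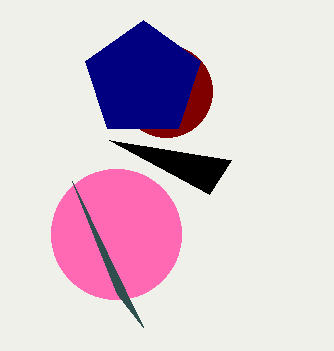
x1_1 = 231, y1_1 = 160, x_2 = 116, y_2 = 234, r_2 = 65, x_3 = 166, y_3 = 91, r_3 = 46, y_4 = 80, r_4 = 60, x2_5 = 72, y2_5 = 181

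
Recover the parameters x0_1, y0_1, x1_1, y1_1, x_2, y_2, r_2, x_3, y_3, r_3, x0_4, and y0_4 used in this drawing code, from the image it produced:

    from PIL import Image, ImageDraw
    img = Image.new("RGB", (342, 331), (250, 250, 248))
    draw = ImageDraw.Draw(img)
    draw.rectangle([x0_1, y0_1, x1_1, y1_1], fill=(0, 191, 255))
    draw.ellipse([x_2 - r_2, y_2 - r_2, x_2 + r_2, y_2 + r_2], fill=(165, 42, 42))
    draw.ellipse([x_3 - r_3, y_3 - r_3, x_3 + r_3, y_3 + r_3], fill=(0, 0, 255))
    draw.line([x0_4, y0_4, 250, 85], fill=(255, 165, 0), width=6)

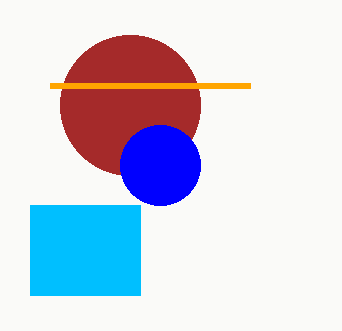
x0_1 = 30; y0_1 = 205; x1_1 = 140; y1_1 = 295; x_2 = 130; y_2 = 105; r_2 = 70; x_3 = 160; y_3 = 165; r_3 = 40; x0_4 = 50; y0_4 = 85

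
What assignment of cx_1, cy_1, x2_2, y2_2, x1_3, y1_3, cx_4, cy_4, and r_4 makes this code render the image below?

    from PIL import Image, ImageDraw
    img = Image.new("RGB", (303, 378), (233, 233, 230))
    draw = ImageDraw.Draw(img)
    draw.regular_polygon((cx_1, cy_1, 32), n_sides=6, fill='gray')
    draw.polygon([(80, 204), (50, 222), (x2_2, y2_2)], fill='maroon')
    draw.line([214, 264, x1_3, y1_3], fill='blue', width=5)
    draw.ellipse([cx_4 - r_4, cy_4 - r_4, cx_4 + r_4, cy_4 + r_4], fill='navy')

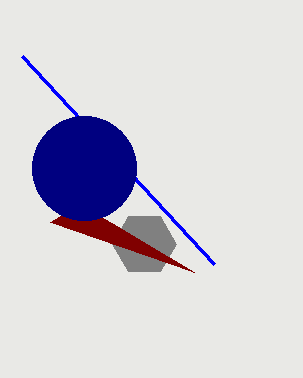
cx_1 = 144
cy_1 = 244
x2_2 = 194
y2_2 = 272
x1_3 = 22
y1_3 = 56
cx_4 = 84
cy_4 = 168
r_4 = 52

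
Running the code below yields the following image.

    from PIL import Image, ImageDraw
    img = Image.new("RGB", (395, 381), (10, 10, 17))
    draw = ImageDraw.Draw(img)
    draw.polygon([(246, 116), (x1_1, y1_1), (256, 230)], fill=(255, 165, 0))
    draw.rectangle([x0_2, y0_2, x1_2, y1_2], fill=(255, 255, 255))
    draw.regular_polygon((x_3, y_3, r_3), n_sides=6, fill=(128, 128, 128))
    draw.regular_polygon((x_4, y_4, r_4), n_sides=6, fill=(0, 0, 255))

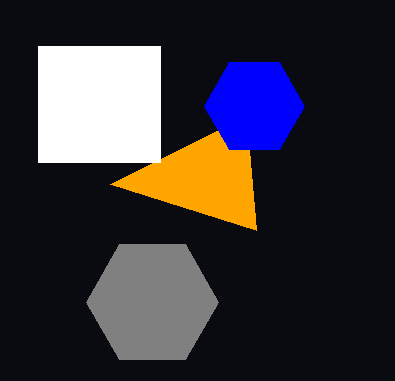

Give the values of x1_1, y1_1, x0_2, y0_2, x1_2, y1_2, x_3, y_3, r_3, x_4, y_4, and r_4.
x1_1 = 110
y1_1 = 184
x0_2 = 38
y0_2 = 46
x1_2 = 160
y1_2 = 162
x_3 = 152
y_3 = 302
r_3 = 66
x_4 = 254
y_4 = 106
r_4 = 50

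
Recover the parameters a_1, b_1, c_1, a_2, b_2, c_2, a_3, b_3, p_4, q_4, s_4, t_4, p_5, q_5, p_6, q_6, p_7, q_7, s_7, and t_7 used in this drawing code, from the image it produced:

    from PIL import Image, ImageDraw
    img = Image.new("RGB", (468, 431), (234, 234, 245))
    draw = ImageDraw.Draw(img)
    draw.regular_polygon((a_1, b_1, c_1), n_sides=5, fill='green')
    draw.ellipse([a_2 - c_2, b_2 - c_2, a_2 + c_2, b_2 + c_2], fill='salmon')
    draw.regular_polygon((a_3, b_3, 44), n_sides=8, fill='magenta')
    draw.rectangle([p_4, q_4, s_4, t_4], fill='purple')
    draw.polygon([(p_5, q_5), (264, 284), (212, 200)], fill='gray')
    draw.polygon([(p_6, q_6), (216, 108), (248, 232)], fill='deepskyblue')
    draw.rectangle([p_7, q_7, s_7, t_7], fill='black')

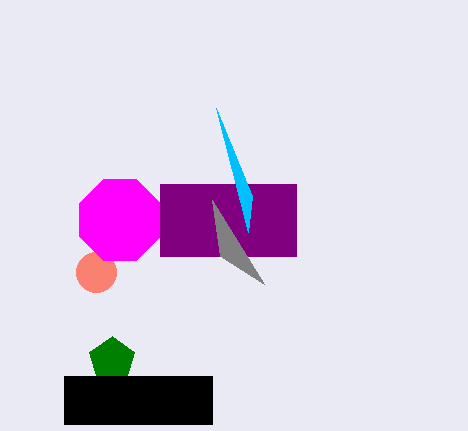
a_1 = 112
b_1 = 360
c_1 = 24
a_2 = 96
b_2 = 272
c_2 = 20
a_3 = 120
b_3 = 220
p_4 = 160
q_4 = 184
s_4 = 296
t_4 = 256
p_5 = 220
q_5 = 256
p_6 = 252
q_6 = 196
p_7 = 64
q_7 = 376
s_7 = 212
t_7 = 424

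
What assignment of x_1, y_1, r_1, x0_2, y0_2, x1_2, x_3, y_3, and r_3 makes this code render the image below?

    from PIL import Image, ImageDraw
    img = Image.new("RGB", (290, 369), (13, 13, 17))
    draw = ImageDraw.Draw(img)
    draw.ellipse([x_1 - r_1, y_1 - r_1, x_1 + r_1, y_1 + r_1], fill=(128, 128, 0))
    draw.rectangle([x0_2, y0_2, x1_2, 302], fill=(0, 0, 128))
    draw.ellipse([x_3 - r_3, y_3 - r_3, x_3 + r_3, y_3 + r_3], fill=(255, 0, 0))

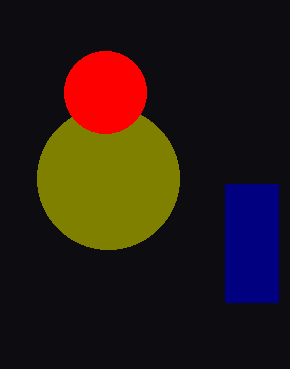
x_1 = 108
y_1 = 178
r_1 = 71
x0_2 = 225
y0_2 = 184
x1_2 = 278
x_3 = 105
y_3 = 92
r_3 = 41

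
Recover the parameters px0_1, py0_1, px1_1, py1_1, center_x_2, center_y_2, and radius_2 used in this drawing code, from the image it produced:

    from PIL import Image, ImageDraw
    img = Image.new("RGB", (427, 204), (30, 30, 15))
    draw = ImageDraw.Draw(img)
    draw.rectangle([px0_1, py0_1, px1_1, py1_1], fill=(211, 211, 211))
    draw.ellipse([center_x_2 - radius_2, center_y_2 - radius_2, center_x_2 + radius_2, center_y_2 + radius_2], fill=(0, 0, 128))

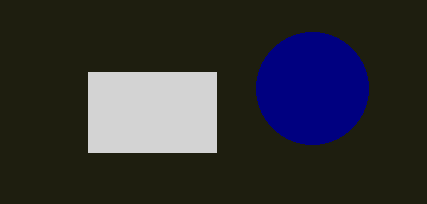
px0_1 = 88; py0_1 = 72; px1_1 = 216; py1_1 = 152; center_x_2 = 312; center_y_2 = 88; radius_2 = 56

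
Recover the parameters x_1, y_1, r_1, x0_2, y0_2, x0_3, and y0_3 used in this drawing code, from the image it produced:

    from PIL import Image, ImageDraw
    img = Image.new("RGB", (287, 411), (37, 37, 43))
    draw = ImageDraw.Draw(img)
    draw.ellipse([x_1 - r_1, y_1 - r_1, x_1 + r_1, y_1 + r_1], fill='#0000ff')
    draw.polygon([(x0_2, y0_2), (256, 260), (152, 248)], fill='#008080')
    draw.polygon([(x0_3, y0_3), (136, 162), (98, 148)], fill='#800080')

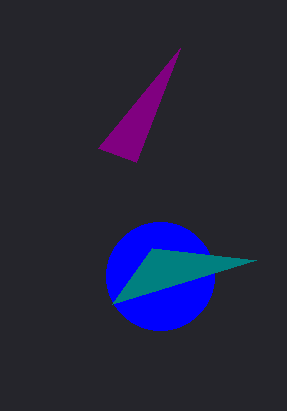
x_1 = 160, y_1 = 276, r_1 = 54, x0_2 = 112, y0_2 = 304, x0_3 = 180, y0_3 = 48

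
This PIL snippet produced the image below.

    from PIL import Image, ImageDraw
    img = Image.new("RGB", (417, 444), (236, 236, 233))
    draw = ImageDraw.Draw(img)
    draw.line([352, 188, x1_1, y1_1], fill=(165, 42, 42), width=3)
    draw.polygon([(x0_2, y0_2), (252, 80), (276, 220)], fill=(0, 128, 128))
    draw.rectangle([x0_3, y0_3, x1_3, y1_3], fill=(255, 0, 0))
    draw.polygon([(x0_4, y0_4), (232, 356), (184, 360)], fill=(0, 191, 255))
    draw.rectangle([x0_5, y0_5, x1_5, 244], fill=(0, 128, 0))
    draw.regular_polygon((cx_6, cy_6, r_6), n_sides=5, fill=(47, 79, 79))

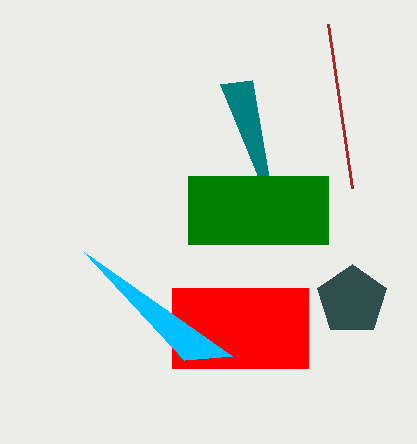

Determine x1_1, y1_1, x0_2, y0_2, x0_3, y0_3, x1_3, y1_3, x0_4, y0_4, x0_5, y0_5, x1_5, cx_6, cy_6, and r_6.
x1_1 = 328
y1_1 = 24
x0_2 = 220
y0_2 = 84
x0_3 = 172
y0_3 = 288
x1_3 = 308
y1_3 = 368
x0_4 = 84
y0_4 = 252
x0_5 = 188
y0_5 = 176
x1_5 = 328
cx_6 = 352
cy_6 = 300
r_6 = 36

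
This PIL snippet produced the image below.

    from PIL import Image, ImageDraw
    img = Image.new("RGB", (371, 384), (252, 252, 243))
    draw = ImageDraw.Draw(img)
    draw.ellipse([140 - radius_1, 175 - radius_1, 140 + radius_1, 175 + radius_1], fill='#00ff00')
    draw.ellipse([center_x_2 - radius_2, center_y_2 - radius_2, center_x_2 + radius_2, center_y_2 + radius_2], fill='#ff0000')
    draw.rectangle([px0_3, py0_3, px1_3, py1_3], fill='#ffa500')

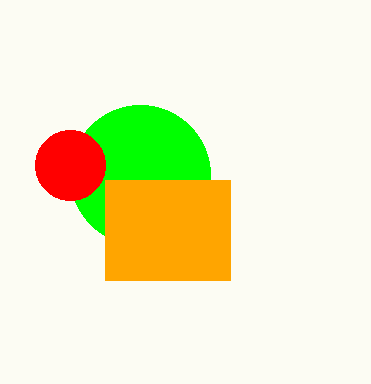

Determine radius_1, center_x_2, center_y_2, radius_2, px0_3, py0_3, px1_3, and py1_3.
radius_1 = 70
center_x_2 = 70
center_y_2 = 165
radius_2 = 35
px0_3 = 105
py0_3 = 180
px1_3 = 230
py1_3 = 280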